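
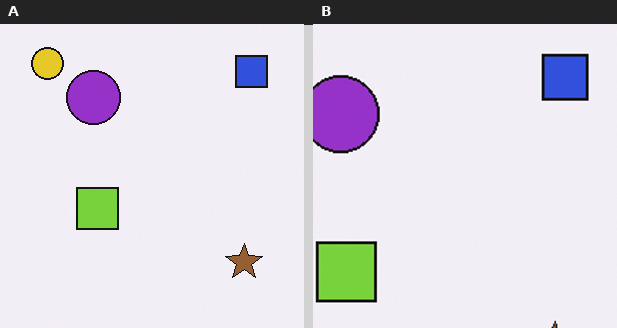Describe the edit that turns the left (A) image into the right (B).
This is the original image cropped slightly and scaled back up.

The visible shapes are larger and the field of view is narrower; shapes near the original edges may be partly or wholly outside the frame — a crop-and-rescale.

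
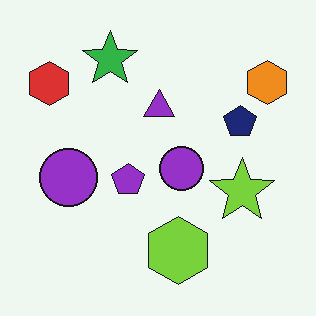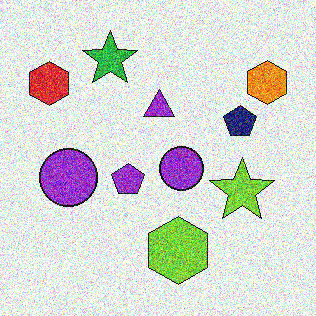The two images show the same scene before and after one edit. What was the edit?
It was degraded with a thick layer of grain.

Random speckle covers the whole image, including the flat background.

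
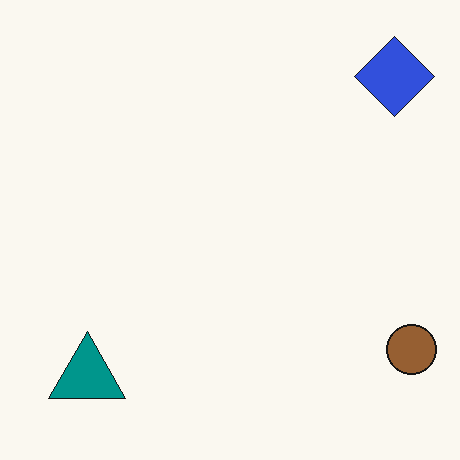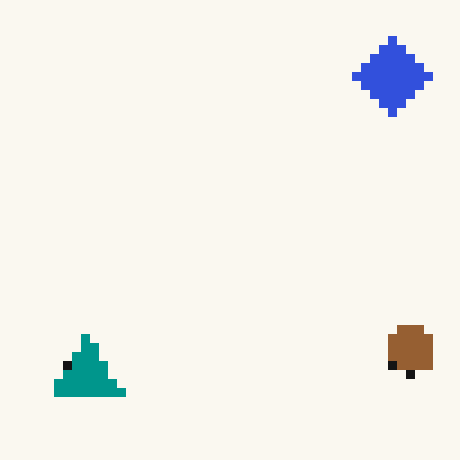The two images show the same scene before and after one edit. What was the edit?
The second image is the first heavily pixelated into large blocks.

Shapes are reduced to large square blocks; fine edges and outlines are lost — a downscale-then-upscale (mosaic) effect.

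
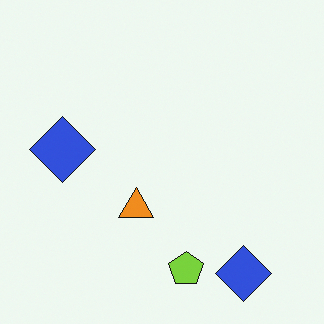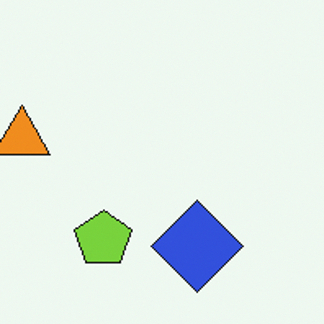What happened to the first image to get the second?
The image was cropped tightly and scaled back up.

The visible shapes are larger and the field of view is narrower; shapes near the original edges may be partly or wholly outside the frame — a crop-and-rescale.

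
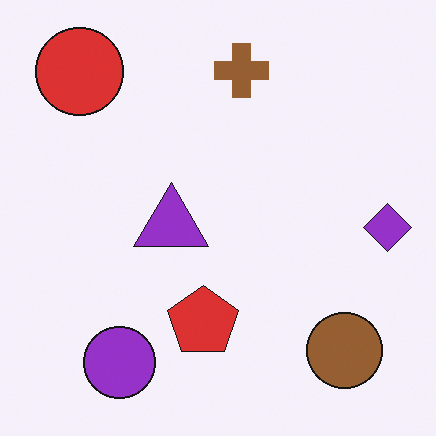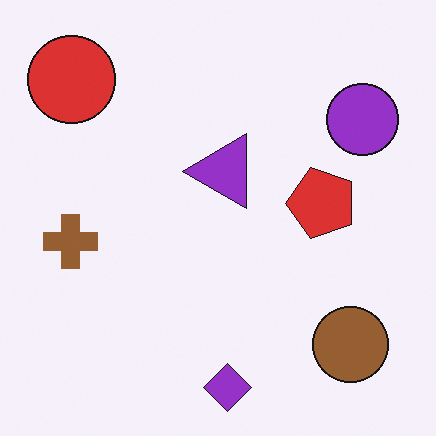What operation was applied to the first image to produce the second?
The transformation is: transposed (reflected across the top-left ↔ bottom-right diagonal).

Shapes have swapped their row and column positions — what was in the top-right is now in the bottom-left — a diagonal reflection.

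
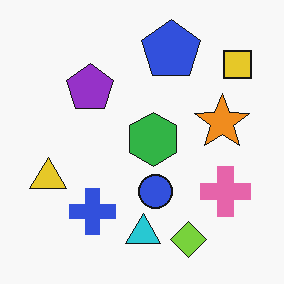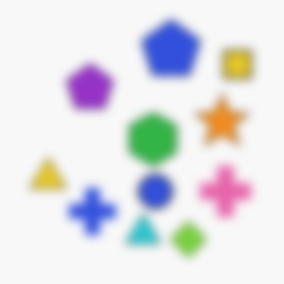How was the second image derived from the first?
This is the original image heavily blurred.

Shape edges and outlines are uniformly softened across the whole image.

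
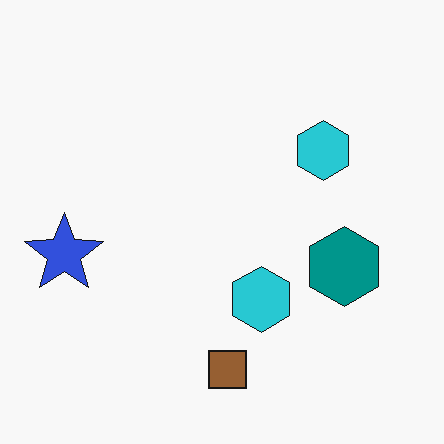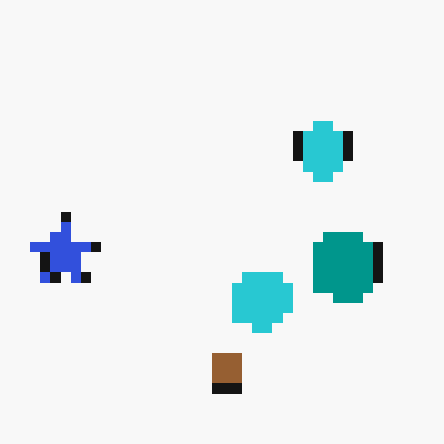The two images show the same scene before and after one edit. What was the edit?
This is the original image heavily pixelated into large blocks.

Shapes are reduced to large square blocks; fine edges and outlines are lost — a downscale-then-upscale (mosaic) effect.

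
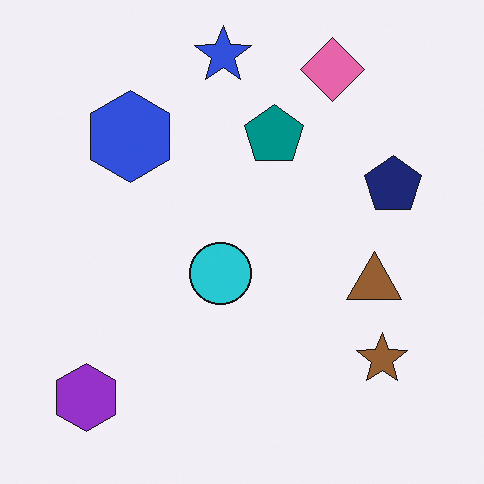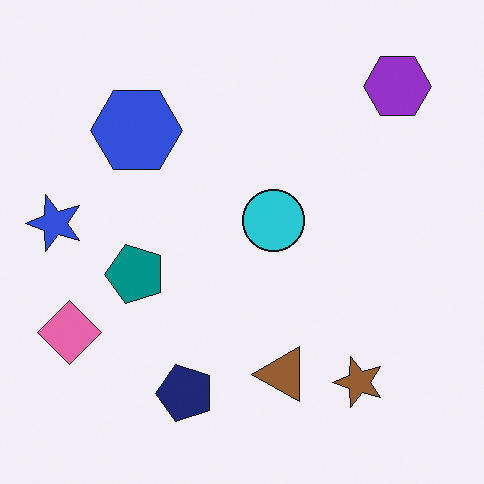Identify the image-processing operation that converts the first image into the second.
The second image is the first transposed (reflected across the top-left ↔ bottom-right diagonal).

Shapes have swapped their row and column positions — what was in the top-right is now in the bottom-left — a diagonal reflection.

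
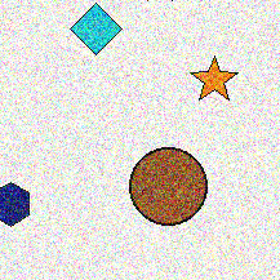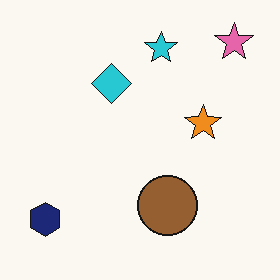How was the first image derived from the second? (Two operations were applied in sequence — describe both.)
It was degraded with a thick layer of grain, then cropped to a modestly smaller region and rescaled.

Random speckle covers the whole image, including the flat background. The visible shapes are larger and the field of view is narrower; shapes near the original edges may be partly or wholly outside the frame — a crop-and-rescale.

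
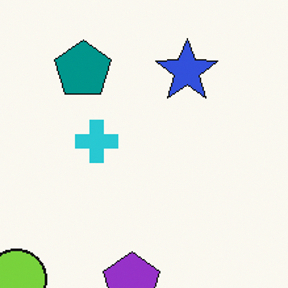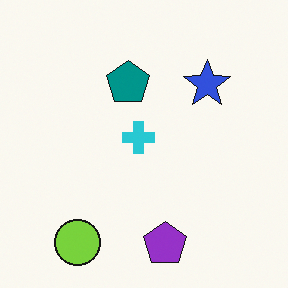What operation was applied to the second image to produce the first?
The transformation is: cropped to a modestly smaller region and rescaled.

The visible shapes are larger and the field of view is narrower; shapes near the original edges may be partly or wholly outside the frame — a crop-and-rescale.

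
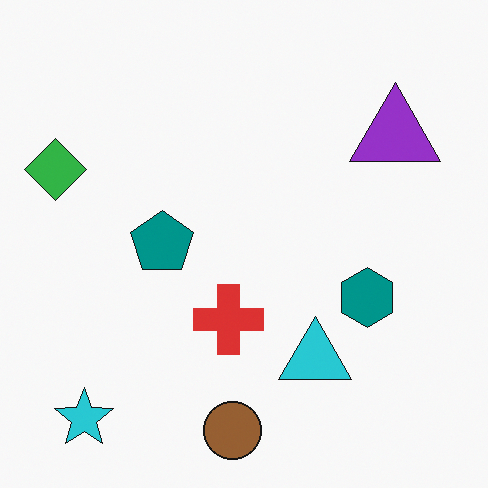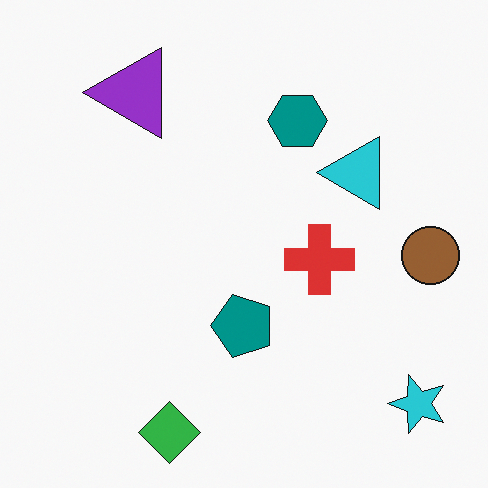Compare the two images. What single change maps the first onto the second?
The transformation is: rotated 90° counter-clockwise.

The cyan star sits in the bottom-left of the first image and the bottom-right of the second — consistent with a whole-image 90° counter-clockwise rotation.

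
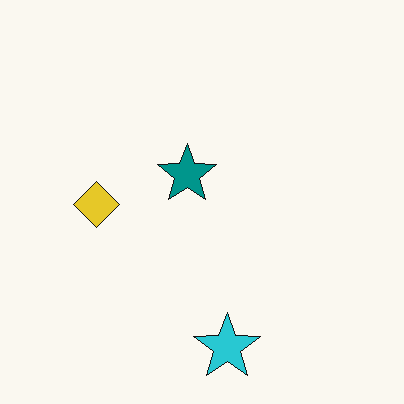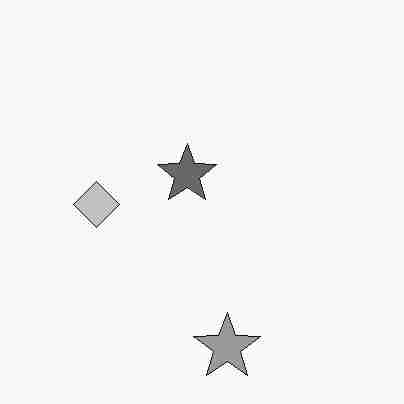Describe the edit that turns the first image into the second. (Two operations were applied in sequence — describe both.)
Converted to grayscale, then heavily JPEG-compressed with obvious blocking artifacts.

All color is removed — every shape is now a shade of grey. Blocky 8×8 compression artifacts appear around shape edges and the flat background shows ringing — characteristic JPEG degradation.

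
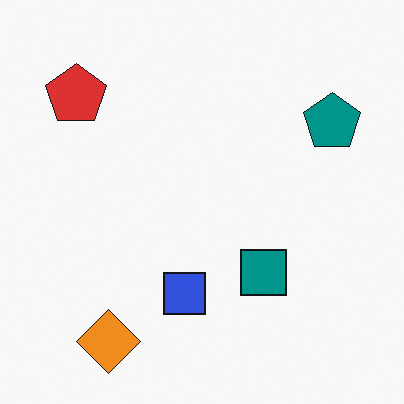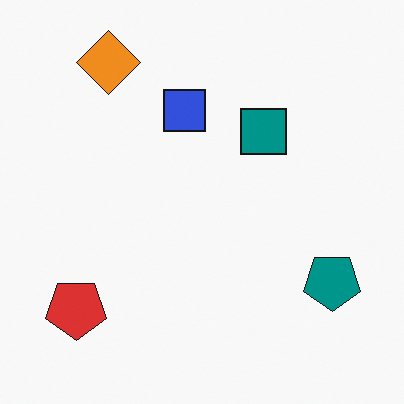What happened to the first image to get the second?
The image was flipped vertically (top ↔ bottom).

The orange diamond is in the bottom-left of the first image and the top-left of the second — shapes on opposite sides of the horizontal midline have swapped in a mirror flip.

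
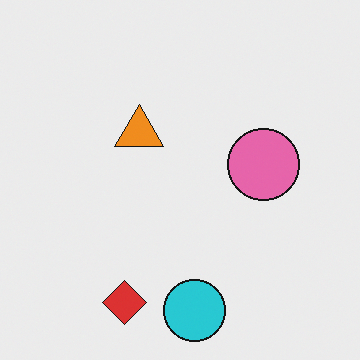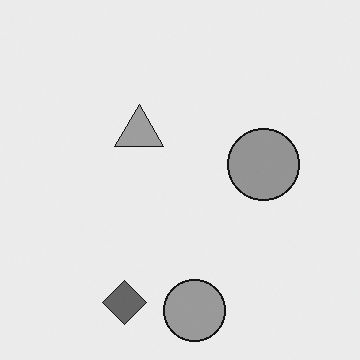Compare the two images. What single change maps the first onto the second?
It was converted to grayscale.

All color is removed — every shape is now a shade of grey.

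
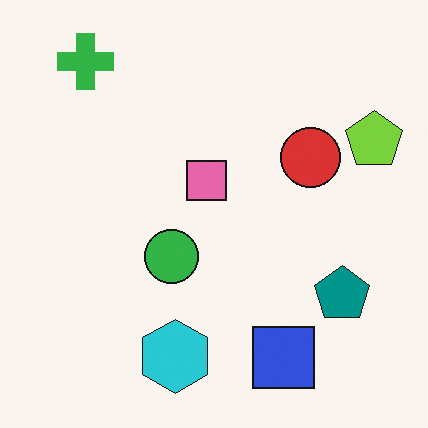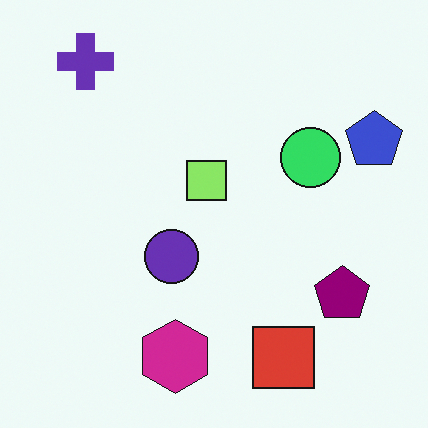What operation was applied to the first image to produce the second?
Hue-shifted through roughly a third of the color wheel.

Every shape's color has rotated by the same amount around the hue wheel — a uniform hue shift.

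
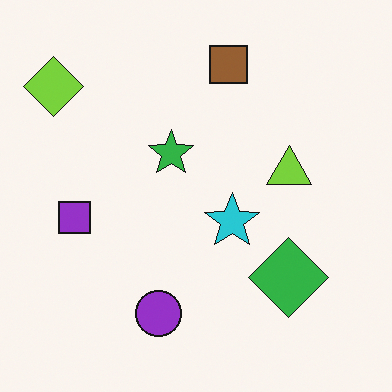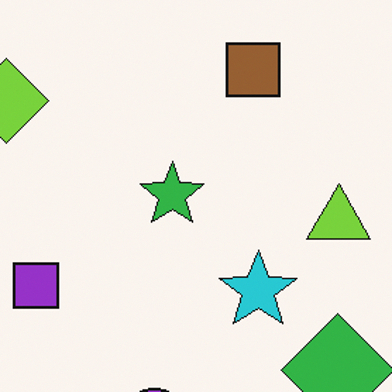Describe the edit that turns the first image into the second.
The second image is the first cropped slightly and scaled back up.

The visible shapes are larger and the field of view is narrower; shapes near the original edges may be partly or wholly outside the frame — a crop-and-rescale.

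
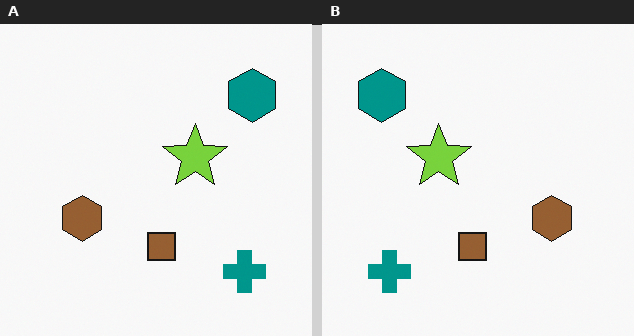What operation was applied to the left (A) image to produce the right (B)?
The image was flipped horizontally (left ↔ right).

The teal hexagon is in the top-right of the left (A) image and the top-left of the right (B) — shapes on opposite sides of the vertical midline have swapped in a mirror flip.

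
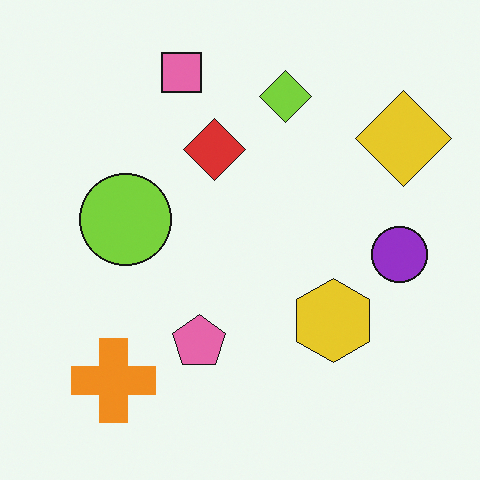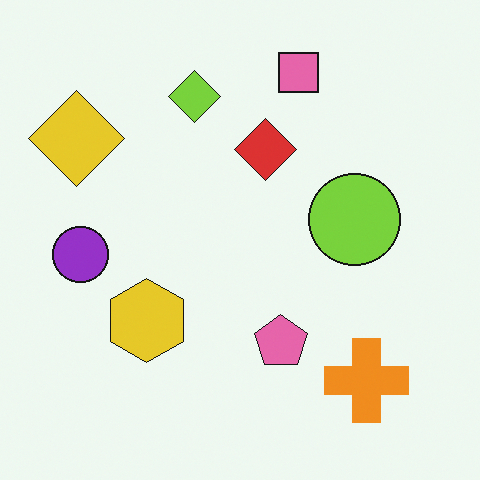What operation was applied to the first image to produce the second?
The second image is the first flipped horizontally (left ↔ right).

The yellow diamond is in the top-right of the first image and the top-left of the second — shapes on opposite sides of the vertical midline have swapped in a mirror flip.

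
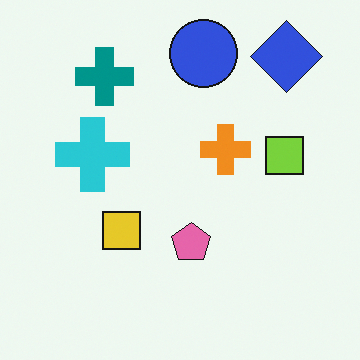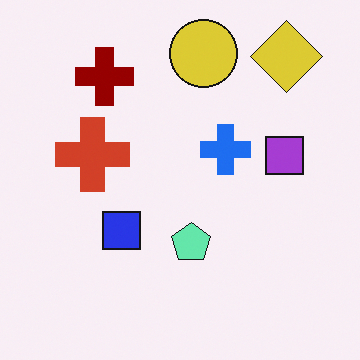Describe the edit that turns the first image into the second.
Hue-shifted through roughly half the color wheel.

Every shape's color has rotated by the same amount around the hue wheel — a uniform hue shift.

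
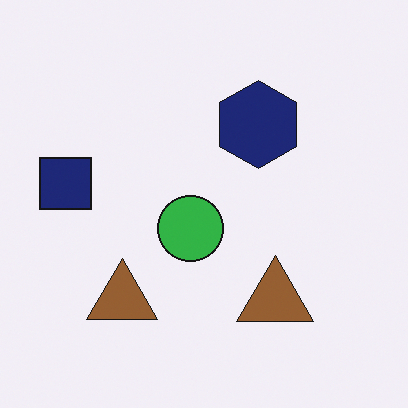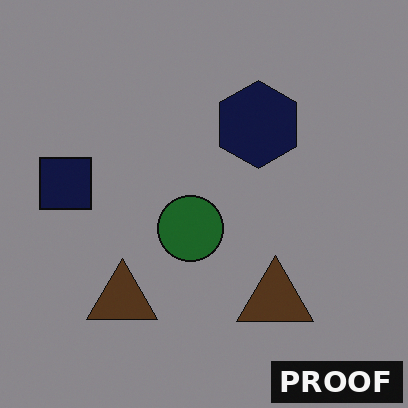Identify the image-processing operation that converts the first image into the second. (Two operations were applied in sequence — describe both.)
Substantially darkened, then watermarked with the text "PROOF" in the lower-right corner.

Every pixel — background and shapes alike — is uniformly darkened. A dark label reading "PROOF" appears in the lower-right corner.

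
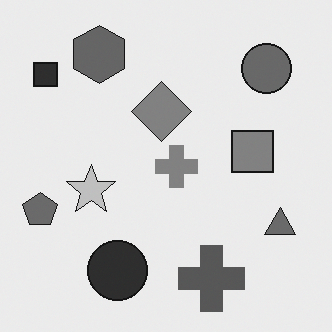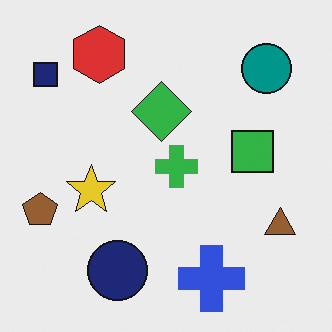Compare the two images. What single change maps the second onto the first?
The transformation is: converted to grayscale.

All color is removed — every shape is now a shade of grey.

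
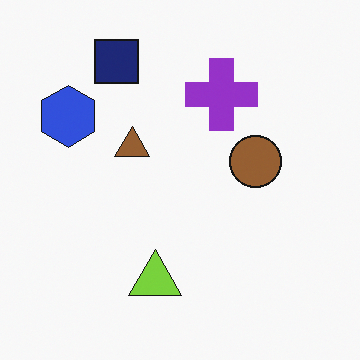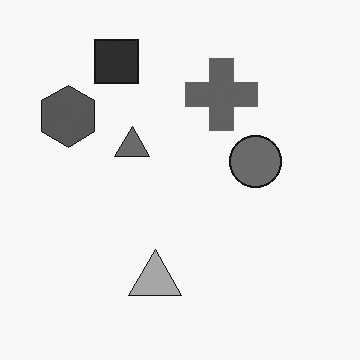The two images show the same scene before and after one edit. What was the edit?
It was converted to grayscale.

All color is removed — every shape is now a shade of grey.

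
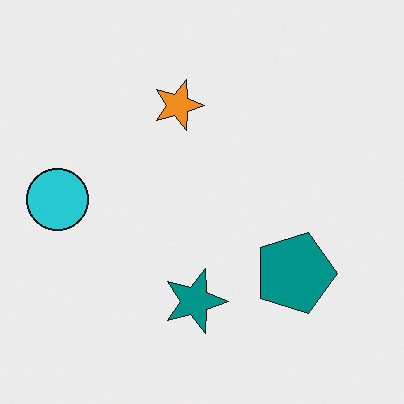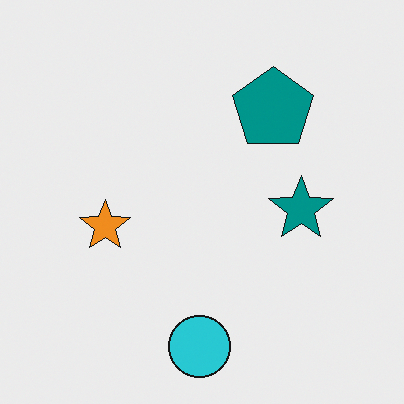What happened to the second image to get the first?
It was rotated 90° clockwise.

The cyan circle sits in the bottom of the second image and the left of the first — consistent with a whole-image 90° clockwise rotation.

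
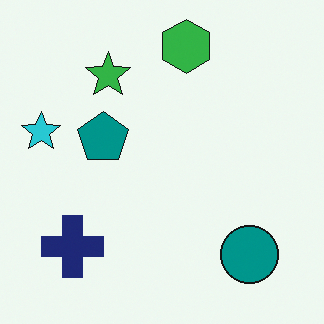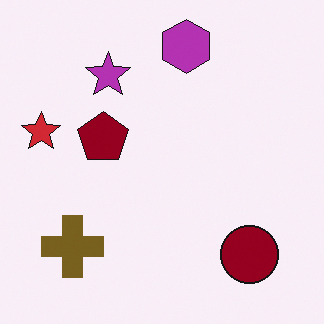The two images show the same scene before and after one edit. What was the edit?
The image was hue-shifted by a large amount.

Every shape's color has rotated by the same amount around the hue wheel — a uniform hue shift.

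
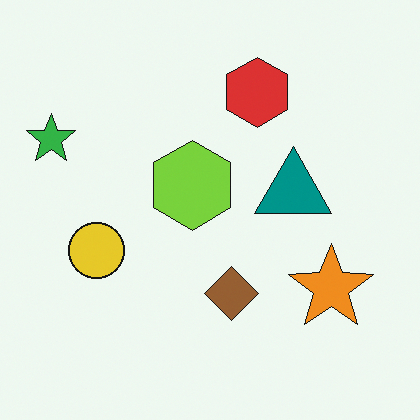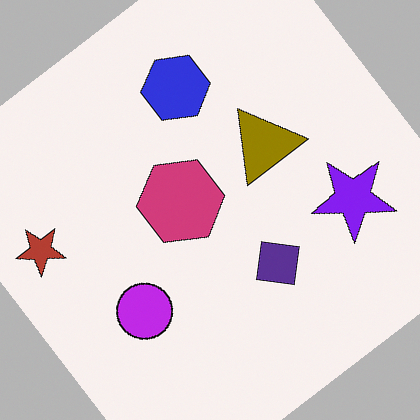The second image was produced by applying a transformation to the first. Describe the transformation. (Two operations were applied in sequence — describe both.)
The image was rotated counter-clockwise by a large amount — several tens of degrees, then hue-shifted by a large amount.

Every shape is tilted by the same angle and the image corners show triangular fill wedges — a whole-image rotation by a non-right angle. Every shape's color has rotated by the same amount around the hue wheel — a uniform hue shift.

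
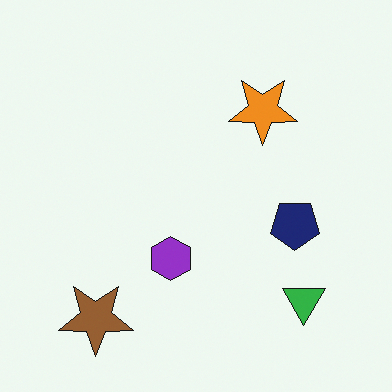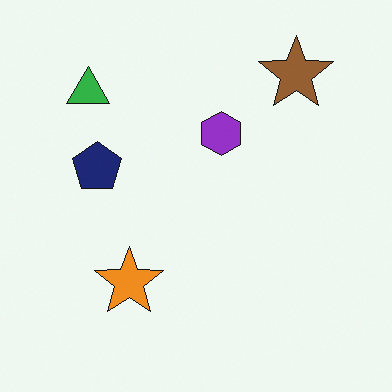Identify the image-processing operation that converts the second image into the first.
This is the original image rotated 180°.

The brown star sits in the top-right of the second image and the bottom-left of the first — consistent with a whole-image 180° rotation.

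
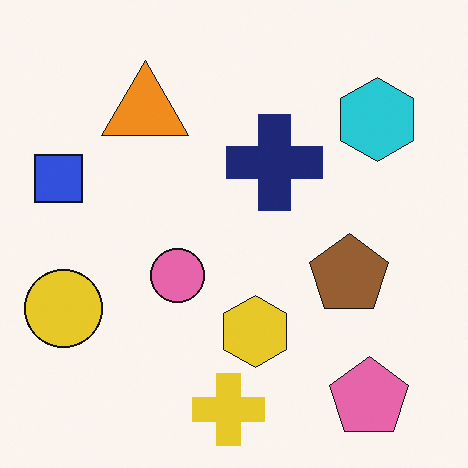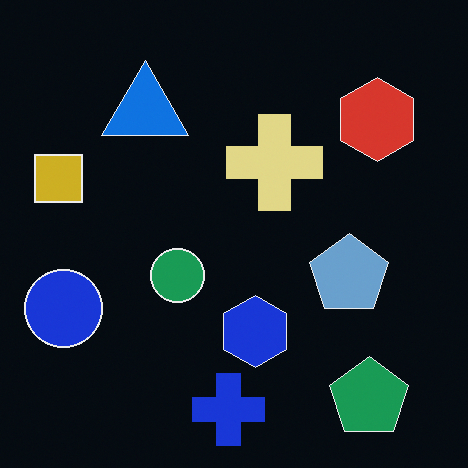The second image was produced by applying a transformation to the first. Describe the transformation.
The image was color-inverted (negative).

The light background has become dark and every shape's color is its complement — a photographic negative.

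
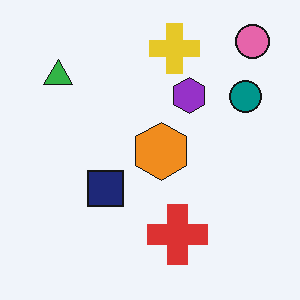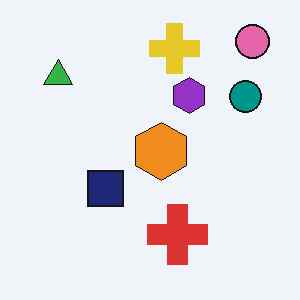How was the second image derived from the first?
Given moderate JPEG compression.

Blocky 8×8 compression artifacts appear around shape edges and the flat background shows ringing — characteristic JPEG degradation.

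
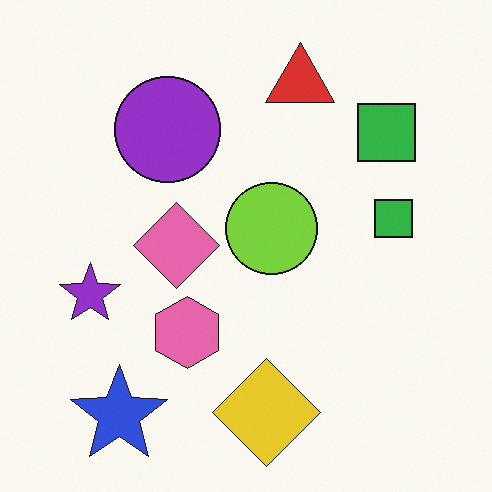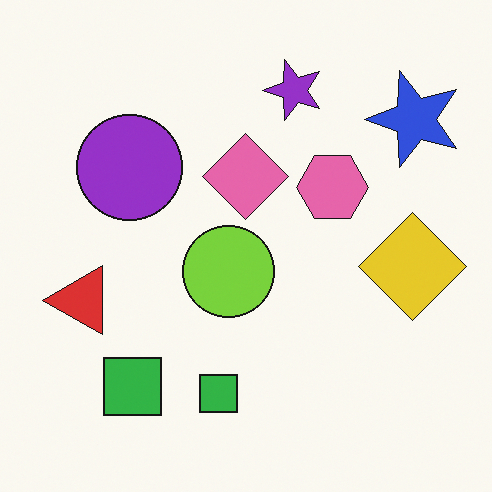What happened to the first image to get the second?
The image was transposed (reflected across the top-left ↔ bottom-right diagonal).

Shapes have swapped their row and column positions — what was in the top-right is now in the bottom-left — a diagonal reflection.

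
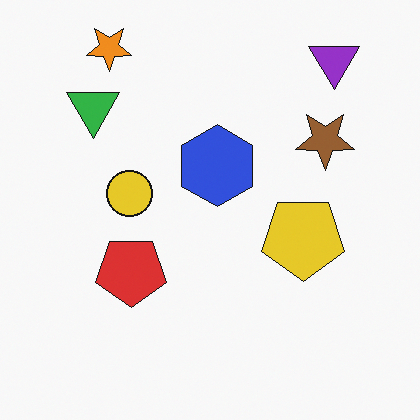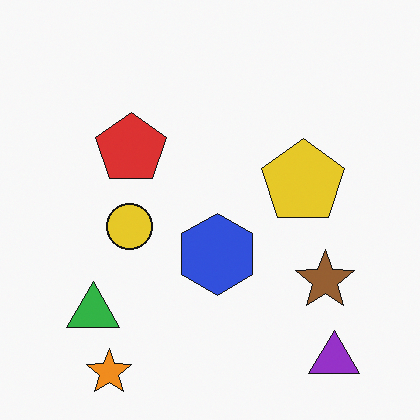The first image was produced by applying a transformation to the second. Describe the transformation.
The image was flipped vertically (top ↔ bottom).

The orange star is in the bottom-left of the second image and the top-left of the first — shapes on opposite sides of the horizontal midline have swapped in a mirror flip.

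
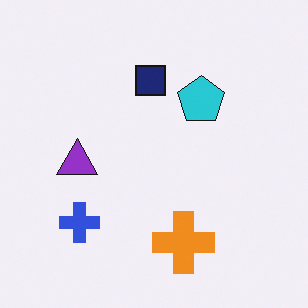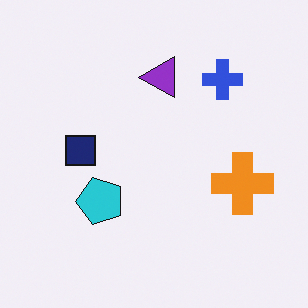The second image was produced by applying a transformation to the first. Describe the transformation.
This is the original image transposed (reflected across the top-left ↔ bottom-right diagonal).

Shapes have swapped their row and column positions — what was in the top-right is now in the bottom-left — a diagonal reflection.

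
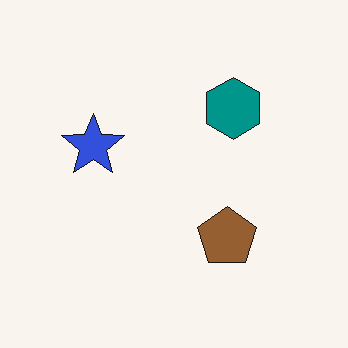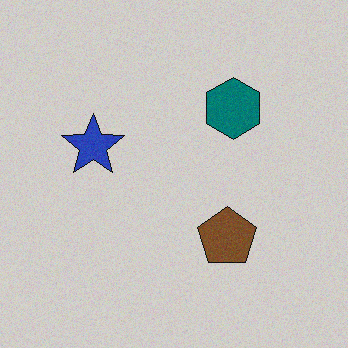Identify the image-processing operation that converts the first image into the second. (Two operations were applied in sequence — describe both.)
This is the original image degraded with a light layer of grain, then slightly darkened.

Random speckle covers the whole image, including the flat background. Every pixel — background and shapes alike — is uniformly darkened.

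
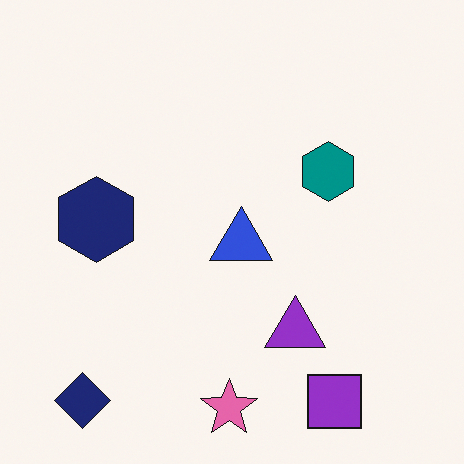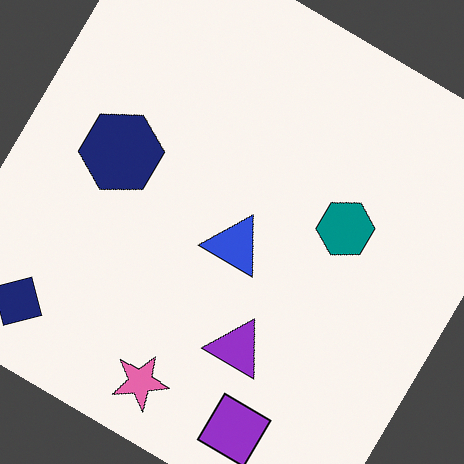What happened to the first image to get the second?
It was rotated clockwise by a large amount — several tens of degrees.

Every shape is tilted by the same angle and the image corners show triangular fill wedges — a whole-image rotation by a non-right angle.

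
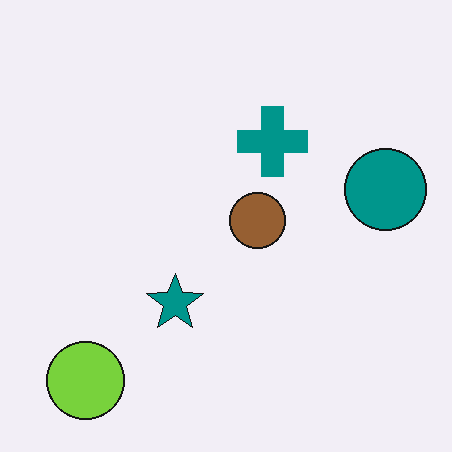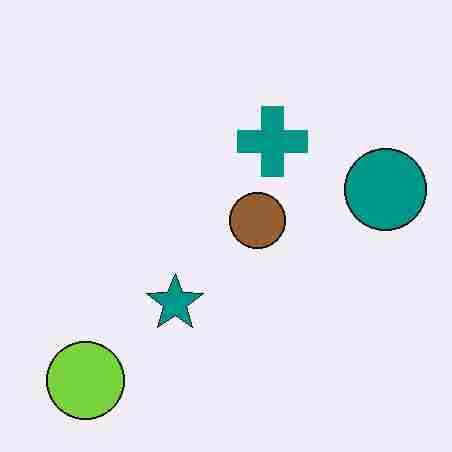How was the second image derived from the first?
The second image is the first heavily JPEG-compressed with obvious blocking artifacts.

Blocky 8×8 compression artifacts appear around shape edges and the flat background shows ringing — characteristic JPEG degradation.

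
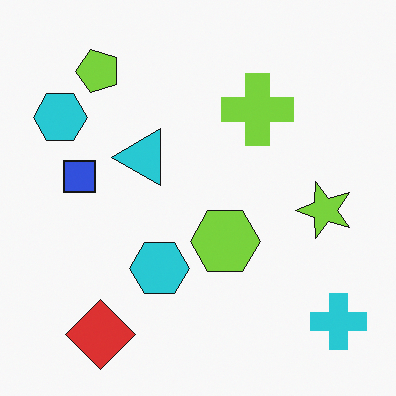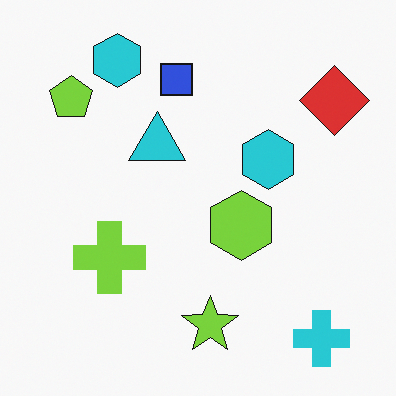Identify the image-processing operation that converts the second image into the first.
The image was transposed (reflected across the top-left ↔ bottom-right diagonal).

Shapes have swapped their row and column positions — what was in the top-right is now in the bottom-left — a diagonal reflection.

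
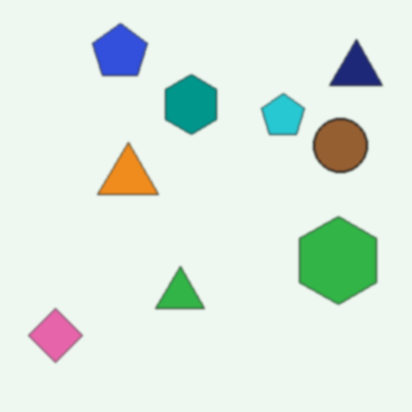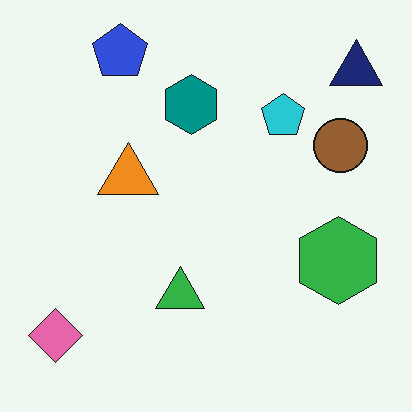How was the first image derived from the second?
The image was slightly softened.

Shape edges and outlines are uniformly softened across the whole image.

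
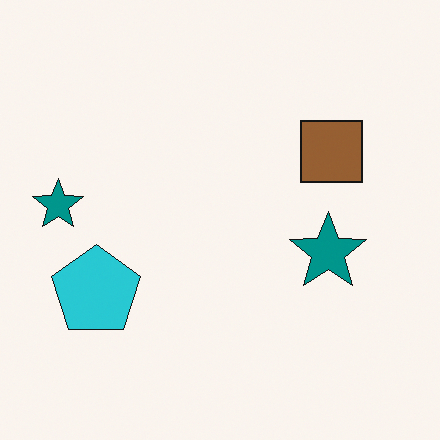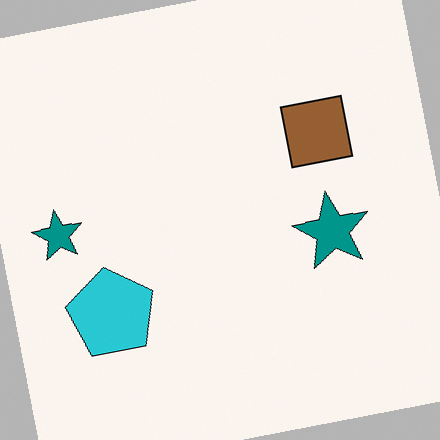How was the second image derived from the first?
The image was rotated counter-clockwise by a slight angle.

Every shape is tilted by the same angle and the image corners show triangular fill wedges — a whole-image rotation by a non-right angle.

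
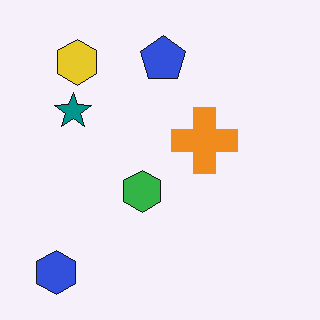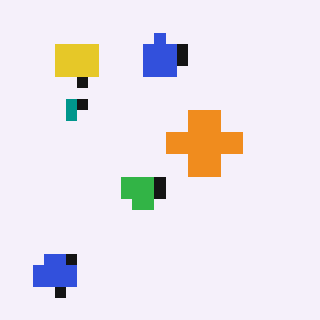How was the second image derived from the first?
This is the original image heavily pixelated into large blocks.

Shapes are reduced to large square blocks; fine edges and outlines are lost — a downscale-then-upscale (mosaic) effect.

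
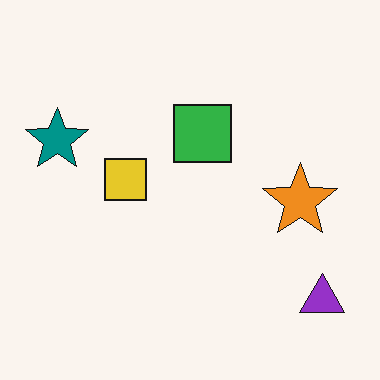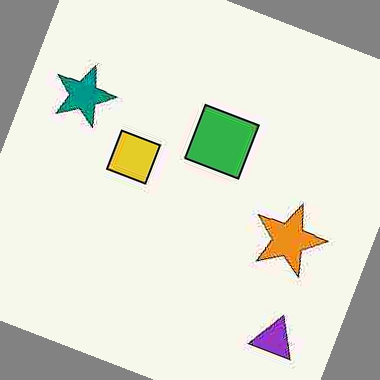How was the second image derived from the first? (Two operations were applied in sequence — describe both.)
The transformation is: heavily JPEG-compressed with obvious blocking artifacts, then rotated clockwise by a moderate amount.

Blocky 8×8 compression artifacts appear around shape edges and the flat background shows ringing — characteristic JPEG degradation. Every shape is tilted by the same angle and the image corners show triangular fill wedges — a whole-image rotation by a non-right angle.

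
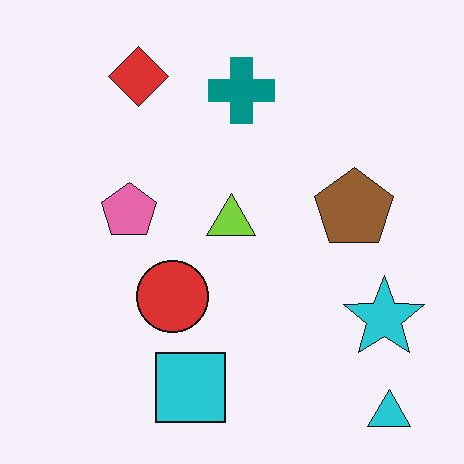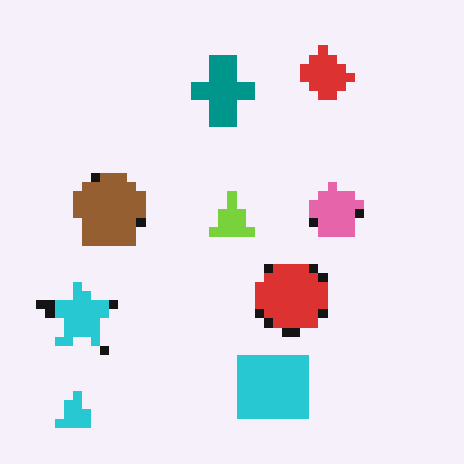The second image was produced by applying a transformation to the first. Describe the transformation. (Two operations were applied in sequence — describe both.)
This is the original image heavily pixelated into large blocks, then flipped horizontally (left ↔ right).

Shapes are reduced to large square blocks; fine edges and outlines are lost — a downscale-then-upscale (mosaic) effect. The cyan triangle is in the bottom-right of the first image and the bottom-left of the second — shapes on opposite sides of the vertical midline have swapped in a mirror flip.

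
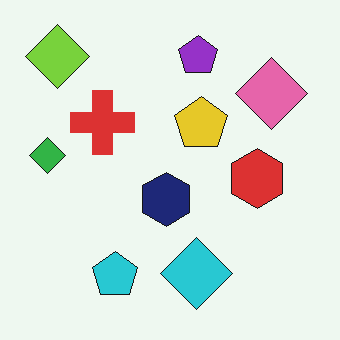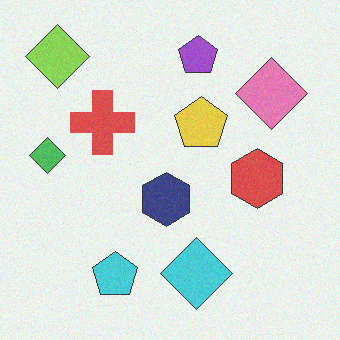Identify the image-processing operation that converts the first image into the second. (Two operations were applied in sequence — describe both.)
Degraded with subtle gaussian noise, then given slightly reduced contrast.

Random speckle covers the whole image, including the flat background. Tones are pushed toward mid-grey across the whole image — a global contrast change.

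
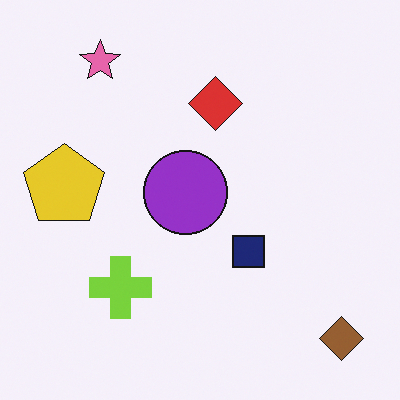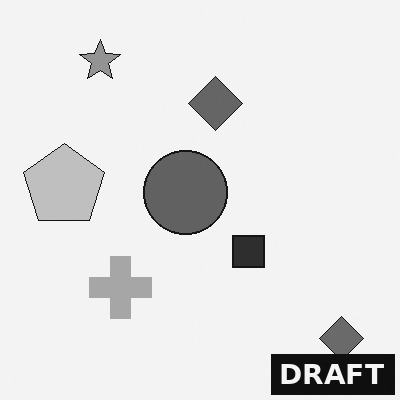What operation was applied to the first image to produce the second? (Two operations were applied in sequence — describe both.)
The second image is the first converted to grayscale, then watermarked with the text "DRAFT" in the lower-right corner.

All color is removed — every shape is now a shade of grey. A dark label reading "DRAFT" appears in the lower-right corner.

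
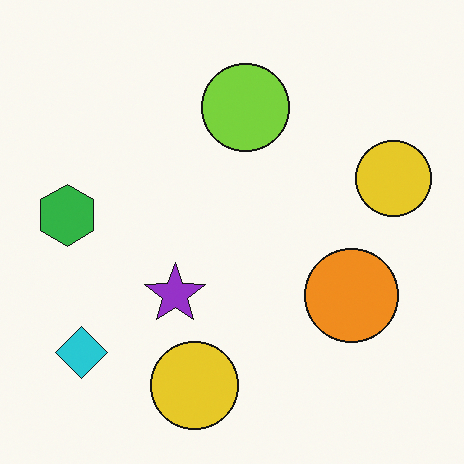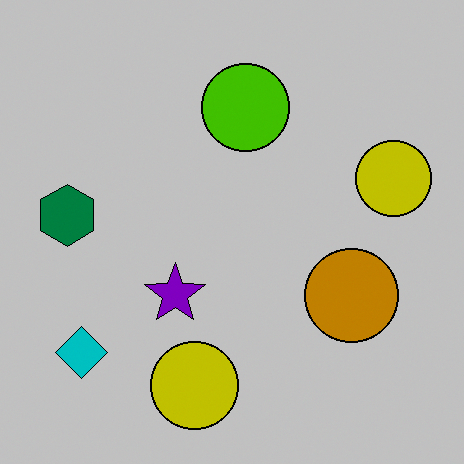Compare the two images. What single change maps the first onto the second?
The image was heavily posterized to just a handful of flat colors.

Each flat color has snapped to a coarser quantized level — most visibly, the near-white background has dropped to a flat grey.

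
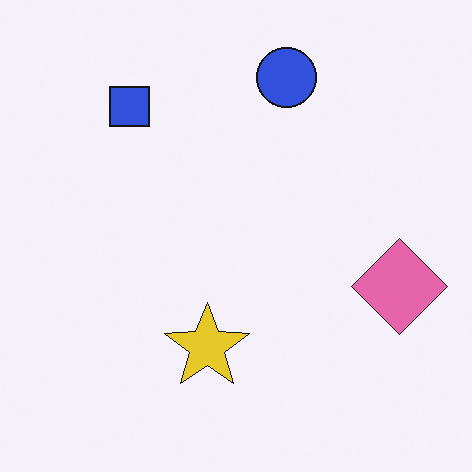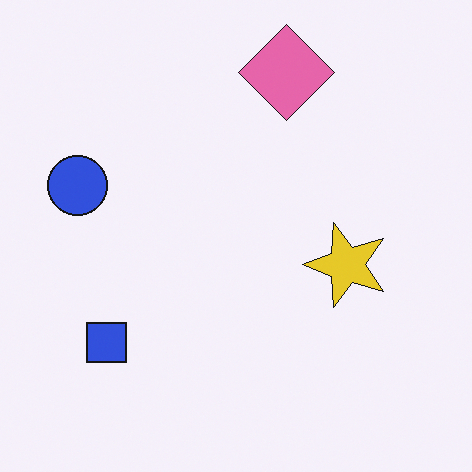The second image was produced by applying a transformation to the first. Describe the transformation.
It was rotated 90° counter-clockwise.

The pink diamond sits in the right of the first image and the top of the second — consistent with a whole-image 90° counter-clockwise rotation.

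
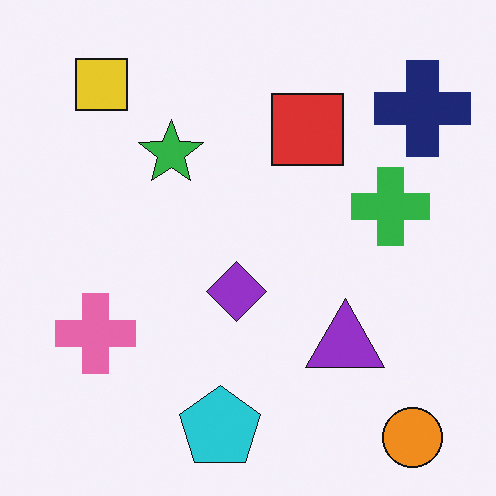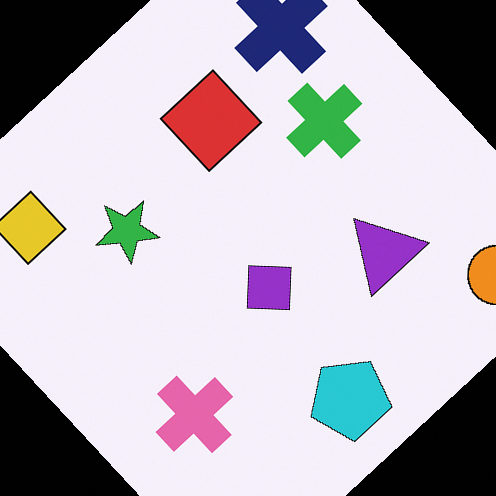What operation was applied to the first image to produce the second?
Rotated counter-clockwise by a large amount — several tens of degrees.

Every shape is tilted by the same angle and the image corners show triangular fill wedges — a whole-image rotation by a non-right angle.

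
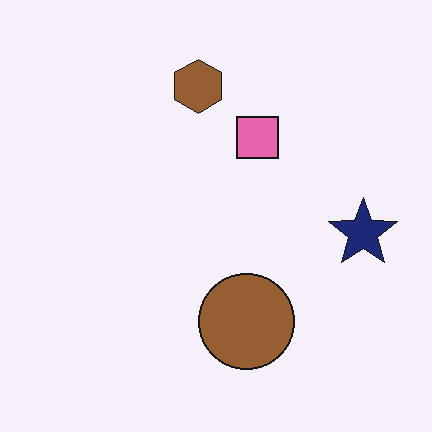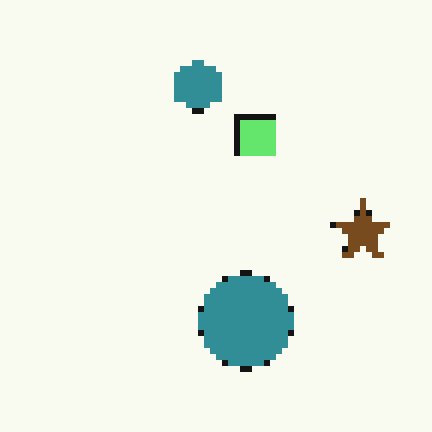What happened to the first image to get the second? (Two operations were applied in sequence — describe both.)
Hue-shifted by a large amount, then moderately pixelated.

Every shape's color has rotated by the same amount around the hue wheel — a uniform hue shift. Shapes are reduced to large square blocks; fine edges and outlines are lost — a downscale-then-upscale (mosaic) effect.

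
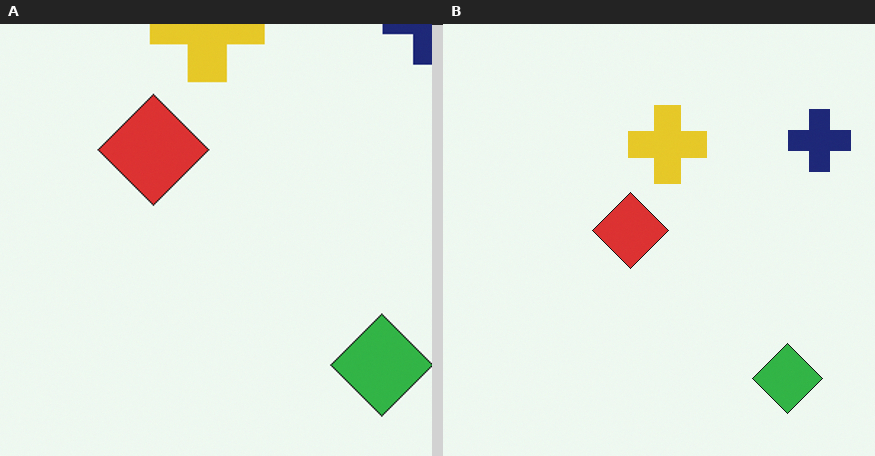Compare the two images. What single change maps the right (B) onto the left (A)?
It was cropped slightly and scaled back up.

The visible shapes are larger and the field of view is narrower; shapes near the original edges may be partly or wholly outside the frame — a crop-and-rescale.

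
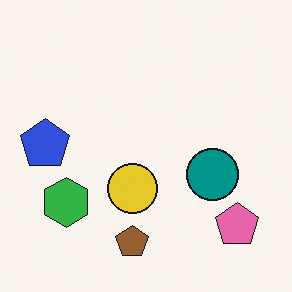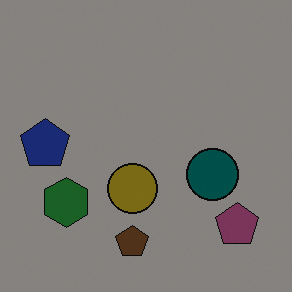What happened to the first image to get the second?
This is the original image darkened a lot.

Every pixel — background and shapes alike — is uniformly darkened.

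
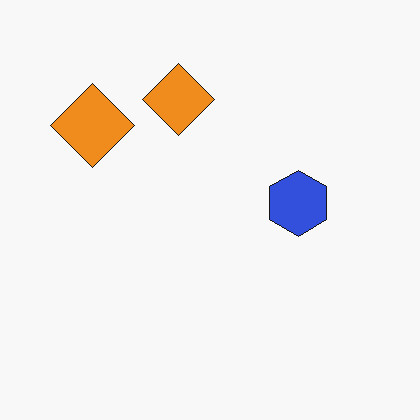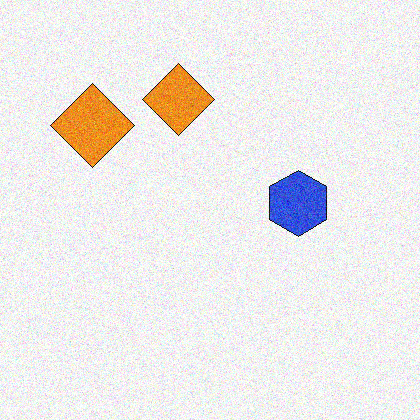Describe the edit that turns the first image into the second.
This is the original image degraded with moderate additive noise.

Random speckle covers the whole image, including the flat background.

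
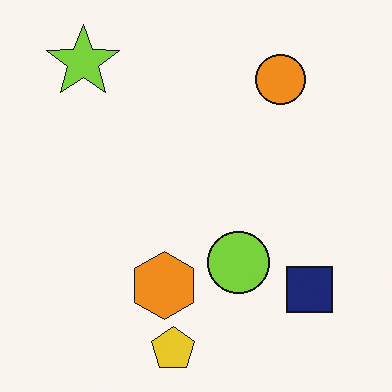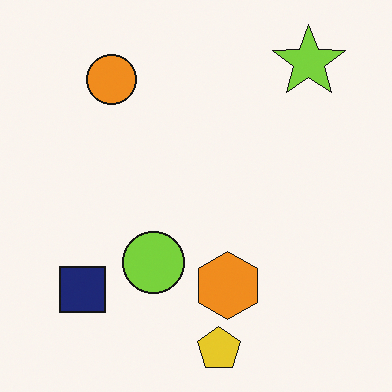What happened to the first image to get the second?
The transformation is: flipped horizontally (left ↔ right).

The lime star is in the top-left of the first image and the top-right of the second — shapes on opposite sides of the vertical midline have swapped in a mirror flip.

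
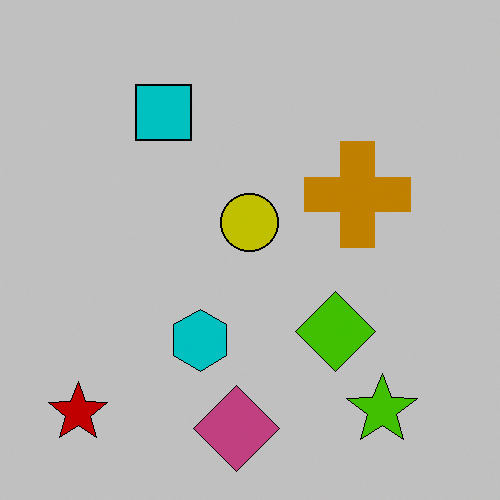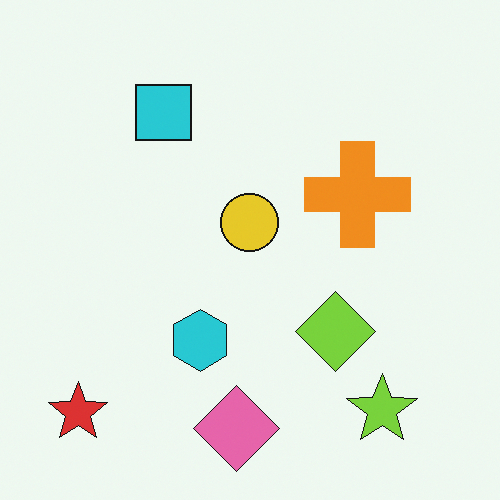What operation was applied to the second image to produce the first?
It was aggressively posterized.

Each flat color has snapped to a coarser quantized level — most visibly, the near-white background has dropped to a flat grey.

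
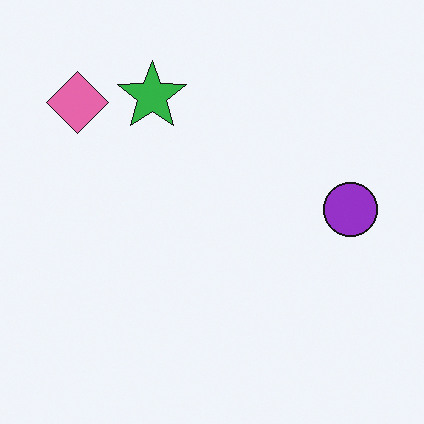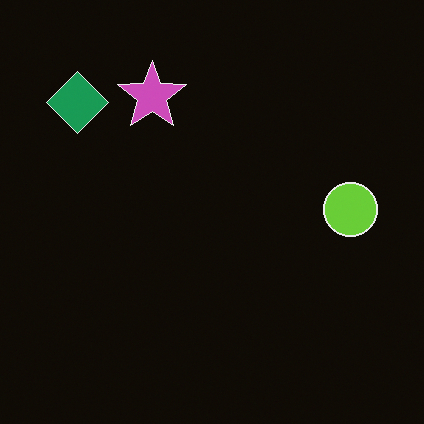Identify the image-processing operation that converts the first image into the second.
The image was color-inverted (negative).

The light background has become dark and every shape's color is its complement — a photographic negative.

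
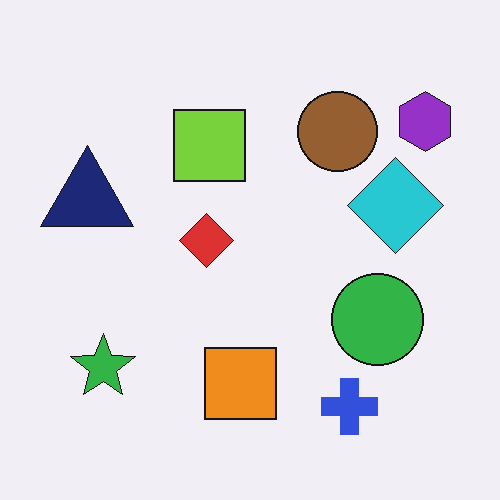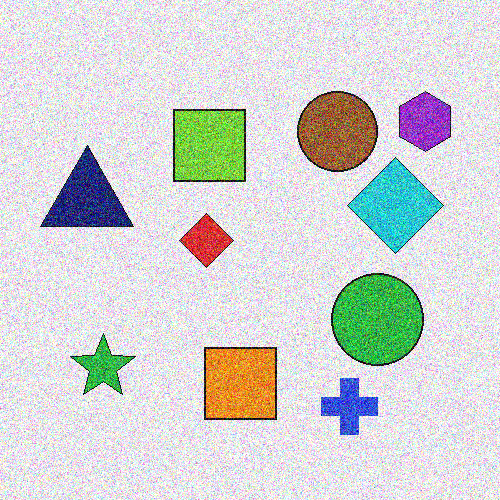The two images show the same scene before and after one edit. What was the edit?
The second image is the first degraded with heavy additive noise.

Random speckle covers the whole image, including the flat background.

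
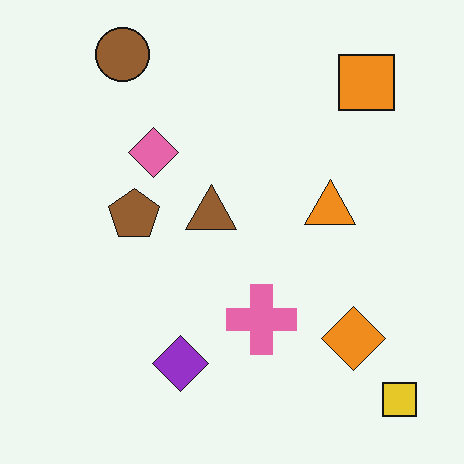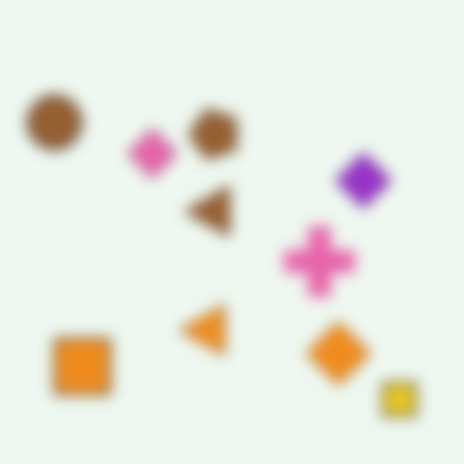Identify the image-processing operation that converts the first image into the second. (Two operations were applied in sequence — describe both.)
Transposed (reflected across the top-left ↔ bottom-right diagonal), then strongly gaussian-blurred.

Shapes have swapped their row and column positions — what was in the top-right is now in the bottom-left — a diagonal reflection. Shape edges and outlines are uniformly softened across the whole image.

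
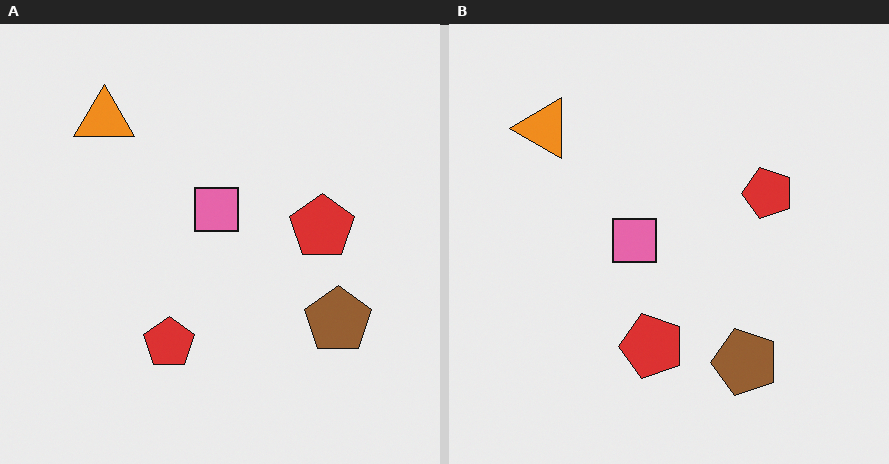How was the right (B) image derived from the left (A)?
This is the original image transposed (reflected across the top-left ↔ bottom-right diagonal).

Shapes have swapped their row and column positions — what was in the top-right is now in the bottom-left — a diagonal reflection.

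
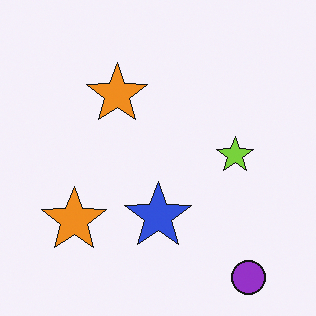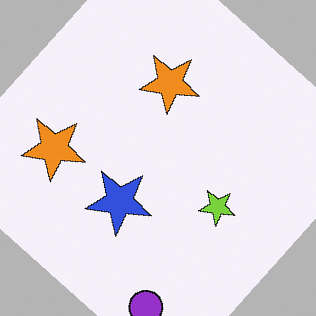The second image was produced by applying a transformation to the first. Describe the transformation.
The second image is the first rotated clockwise by a large amount — several tens of degrees.

Every shape is tilted by the same angle and the image corners show triangular fill wedges — a whole-image rotation by a non-right angle.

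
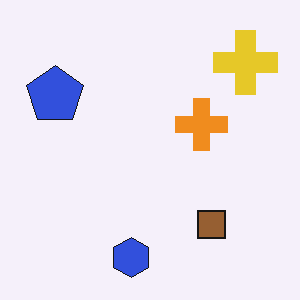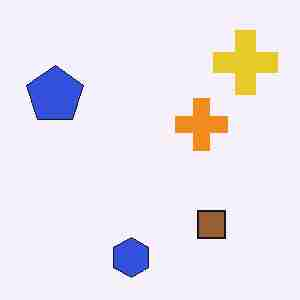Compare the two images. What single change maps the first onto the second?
It was degraded with heavy JPEG compression.

Blocky 8×8 compression artifacts appear around shape edges and the flat background shows ringing — characteristic JPEG degradation.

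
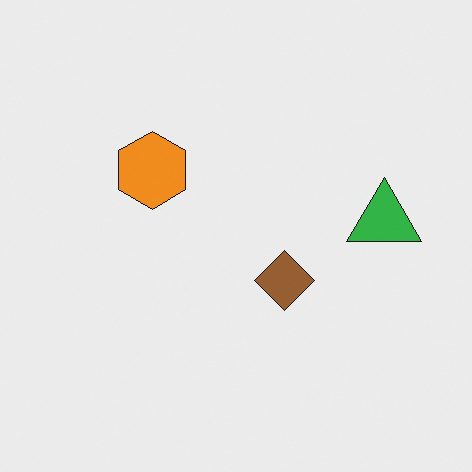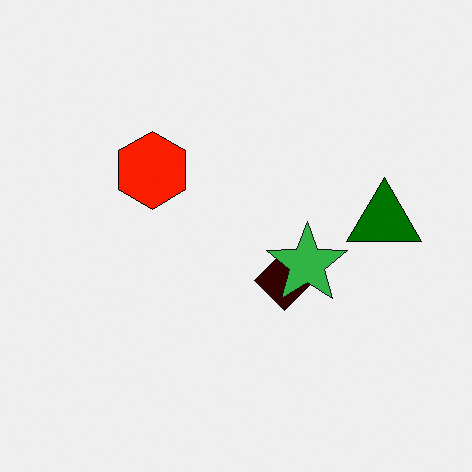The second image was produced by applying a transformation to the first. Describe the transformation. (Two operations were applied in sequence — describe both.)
Boosted in contrast, then overlaid with an additional green star.

Tones are pushed away from mid-grey across the whole image — a global contrast change. A green star appears in the second image that is absent from the first.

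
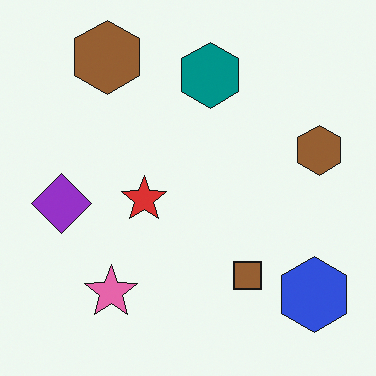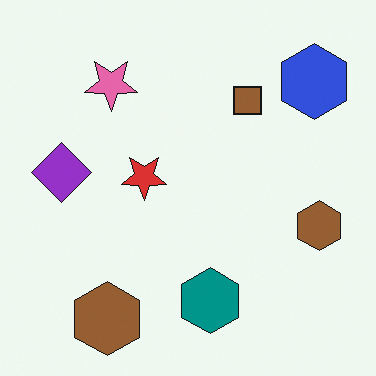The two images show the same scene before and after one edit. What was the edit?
Flipped vertically (top ↔ bottom).

The teal hexagon is in the top of the first image and the bottom of the second — shapes on opposite sides of the horizontal midline have swapped in a mirror flip.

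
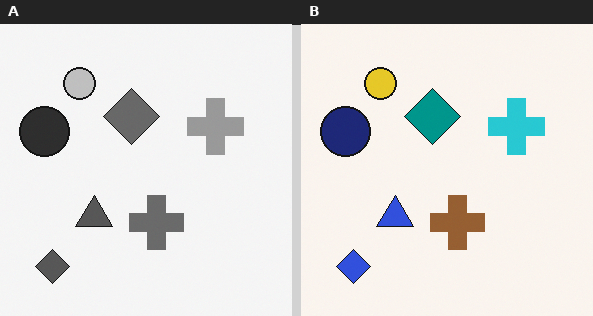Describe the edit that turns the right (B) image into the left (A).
This is the original image converted to grayscale.

All color is removed — every shape is now a shade of grey.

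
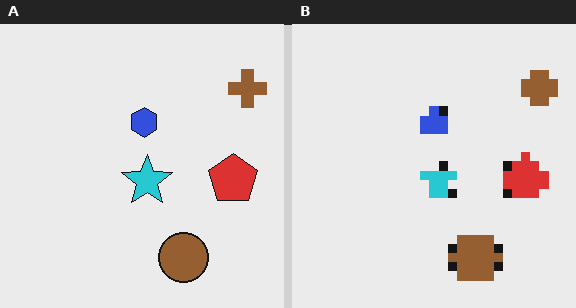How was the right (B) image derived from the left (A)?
The image was heavily pixelated into large blocks.

Shapes are reduced to large square blocks; fine edges and outlines are lost — a downscale-then-upscale (mosaic) effect.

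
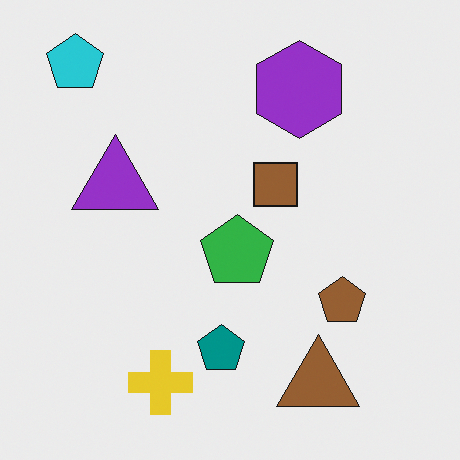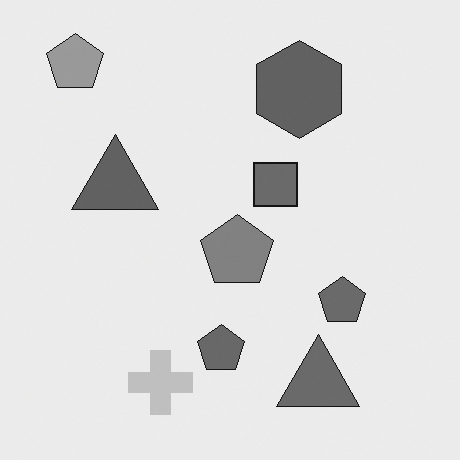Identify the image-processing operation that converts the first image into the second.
Converted to grayscale.

All color is removed — every shape is now a shade of grey.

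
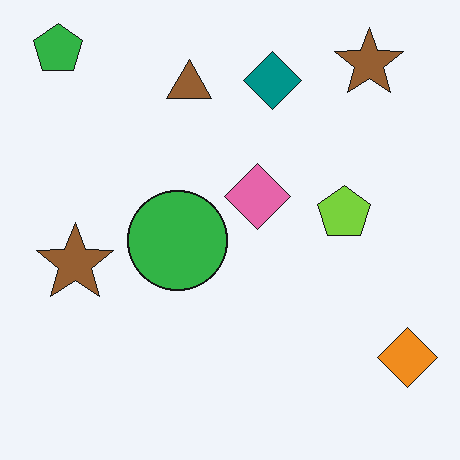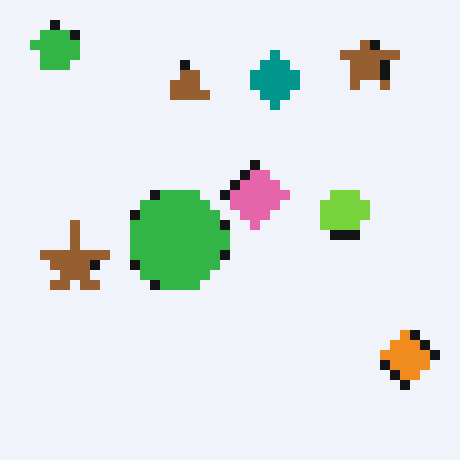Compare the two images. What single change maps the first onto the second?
Coarsely pixelated.

Shapes are reduced to large square blocks; fine edges and outlines are lost — a downscale-then-upscale (mosaic) effect.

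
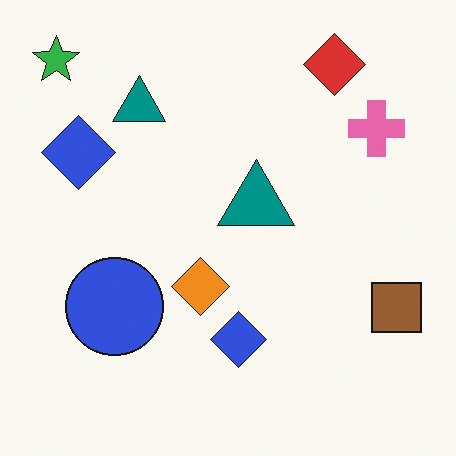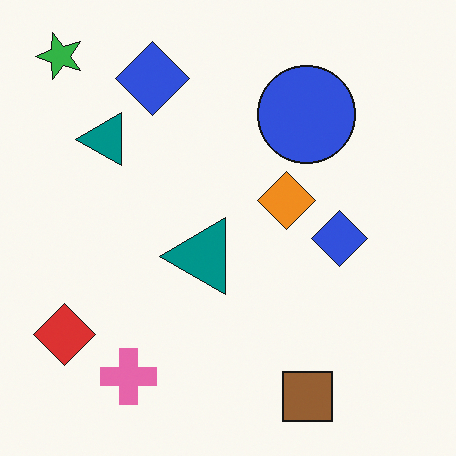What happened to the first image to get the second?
Transposed (reflected across the top-left ↔ bottom-right diagonal).

Shapes have swapped their row and column positions — what was in the top-right is now in the bottom-left — a diagonal reflection.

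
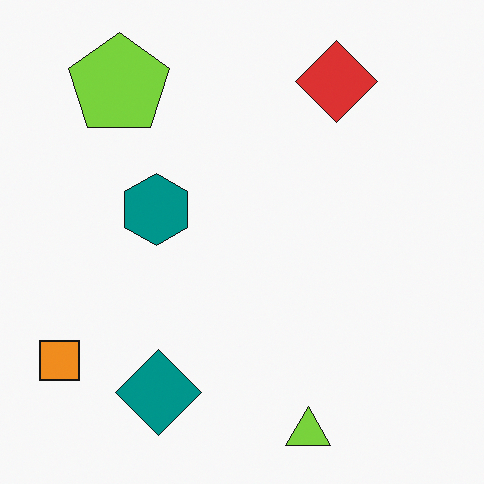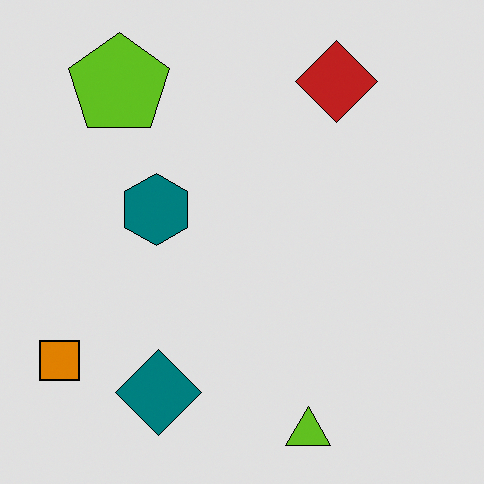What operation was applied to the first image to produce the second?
The second image is the first posterized to a reduced palette.

Each flat color has snapped to a coarser quantized level — most visibly, the near-white background has dropped to a flat grey.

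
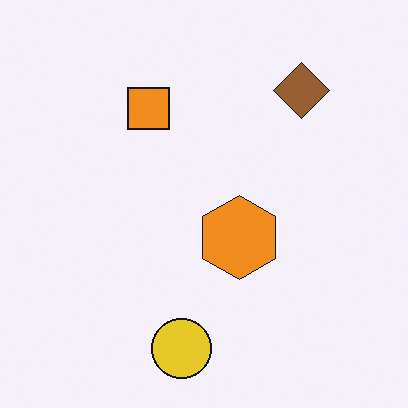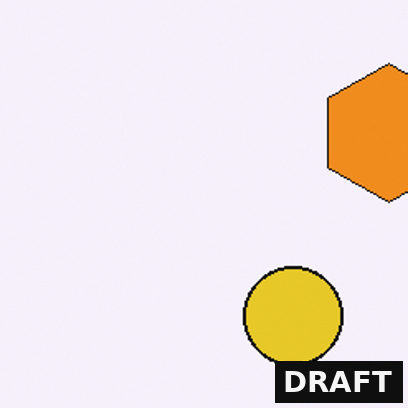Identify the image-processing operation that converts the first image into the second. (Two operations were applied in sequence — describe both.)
The image was cropped to a noticeably smaller region and rescaled, then watermarked with the text "DRAFT" in the lower-right corner.

The visible shapes are larger and the field of view is narrower; shapes near the original edges may be partly or wholly outside the frame — a crop-and-rescale. A dark label reading "DRAFT" appears in the lower-right corner.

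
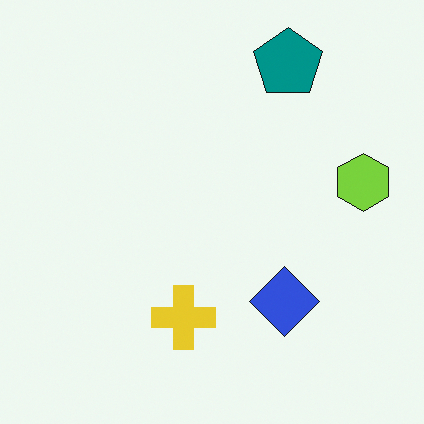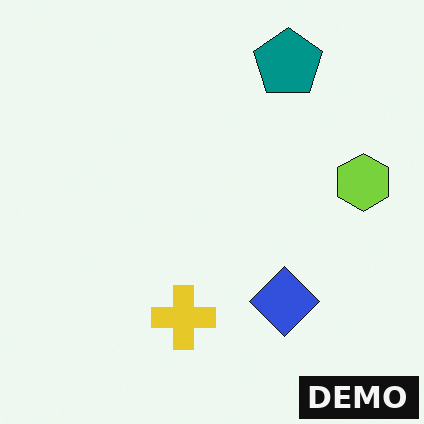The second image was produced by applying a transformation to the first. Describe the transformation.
Watermarked with the text "DEMO" in the lower-right corner.

A dark label reading "DEMO" appears in the lower-right corner.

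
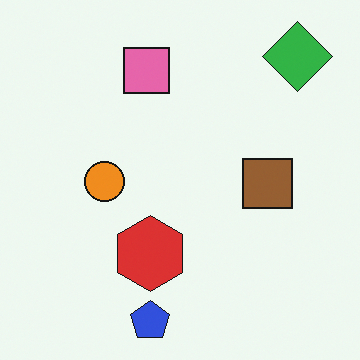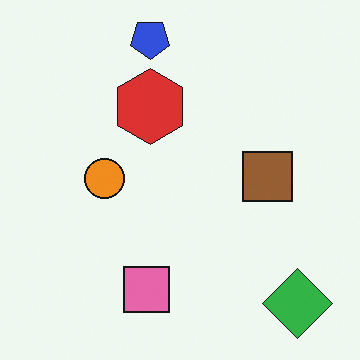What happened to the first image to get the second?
The transformation is: flipped vertically (top ↔ bottom).

The blue pentagon is in the bottom of the first image and the top of the second — shapes on opposite sides of the horizontal midline have swapped in a mirror flip.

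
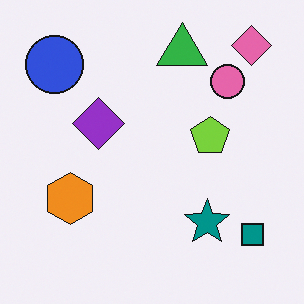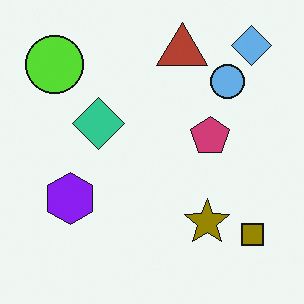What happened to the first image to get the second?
Hue-shifted through roughly half the color wheel.

Every shape's color has rotated by the same amount around the hue wheel — a uniform hue shift.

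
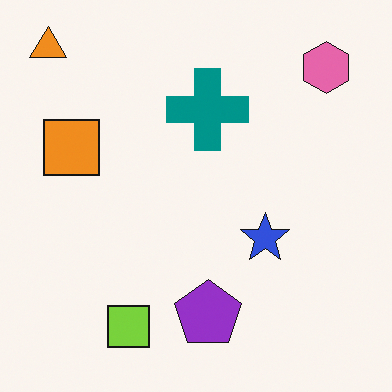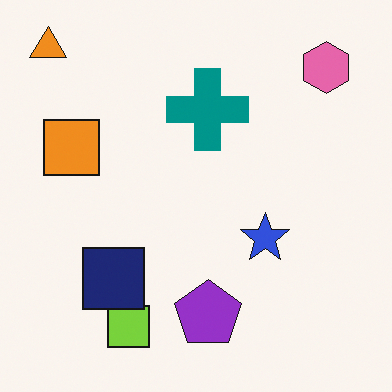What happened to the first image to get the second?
Overlaid with an additional navy square.

A navy square appears in the second image that is absent from the first.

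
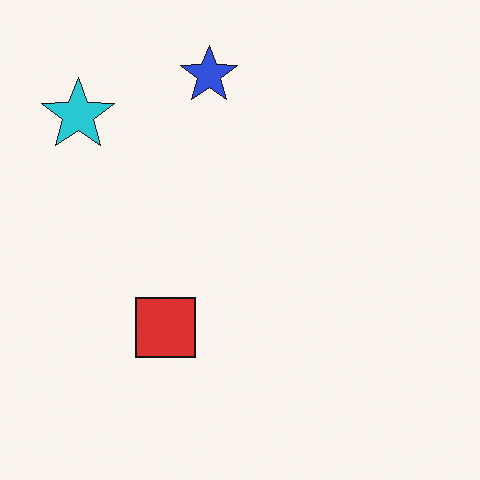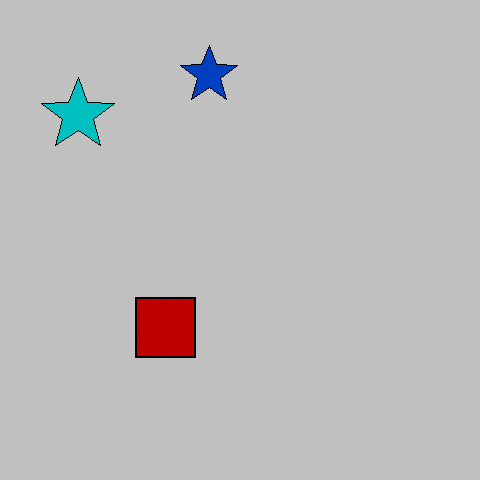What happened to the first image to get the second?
The second image is the first aggressively posterized.

Each flat color has snapped to a coarser quantized level — most visibly, the near-white background has dropped to a flat grey.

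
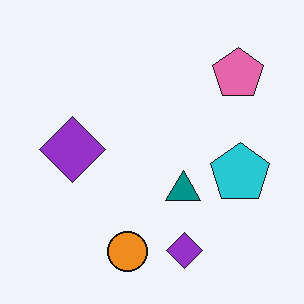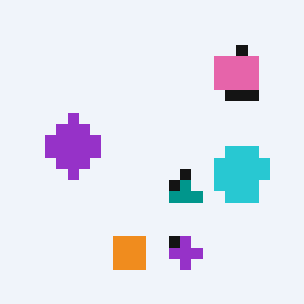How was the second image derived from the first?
This is the original image heavily pixelated into large blocks.

Shapes are reduced to large square blocks; fine edges and outlines are lost — a downscale-then-upscale (mosaic) effect.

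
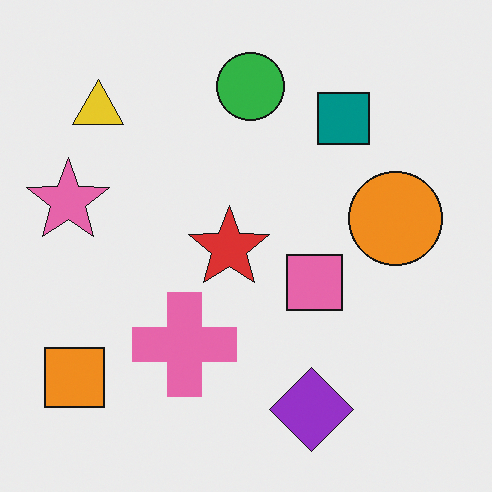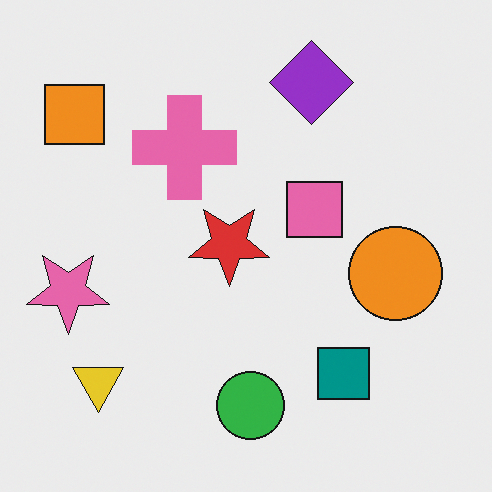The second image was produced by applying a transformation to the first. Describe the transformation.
It was flipped vertically (top ↔ bottom).

The purple diamond is in the bottom of the first image and the top of the second — shapes on opposite sides of the horizontal midline have swapped in a mirror flip.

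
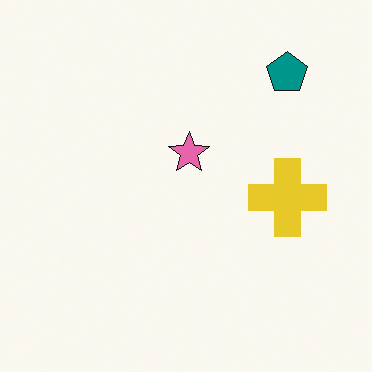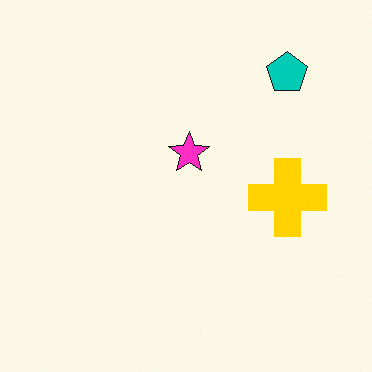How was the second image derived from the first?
Made much more vivid (saturation change).

All colors are more vivid — a global saturation change.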